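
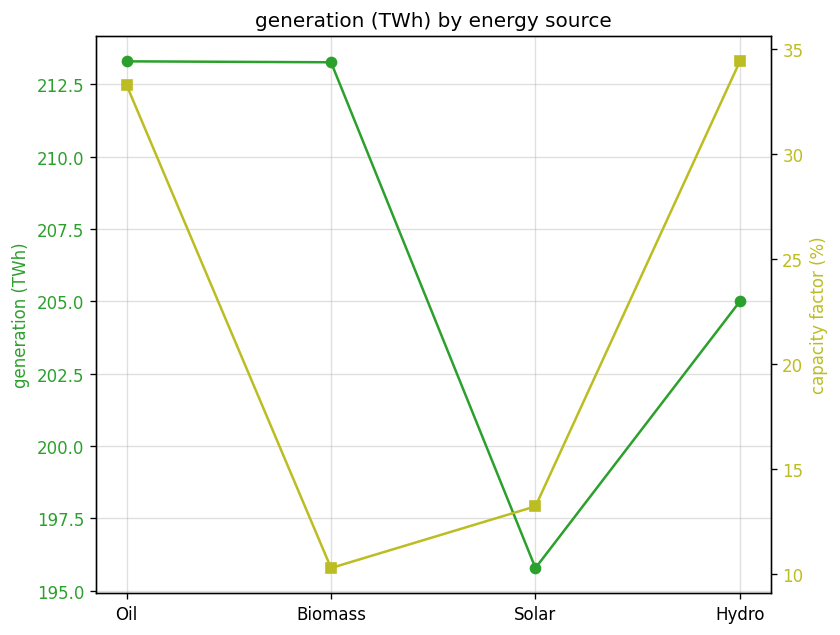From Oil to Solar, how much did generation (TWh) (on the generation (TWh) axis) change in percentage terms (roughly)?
Oil ≈ 214, Solar ≈ 196; (196 − 214) / 214 ≈ -8.4%.

≈ -8.4%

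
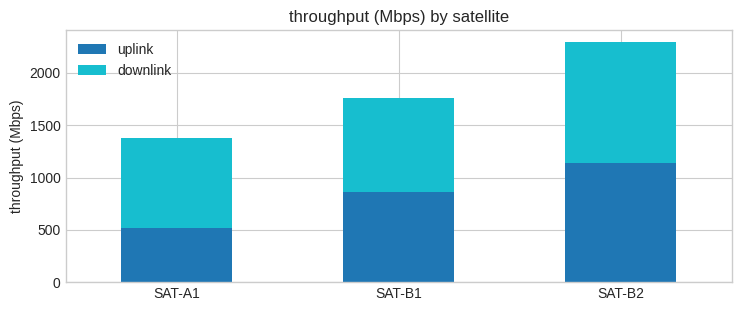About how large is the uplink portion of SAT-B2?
≈ 1200

uplink top ≈ 1200, bottom ≈ 0; segment ≈ 1200.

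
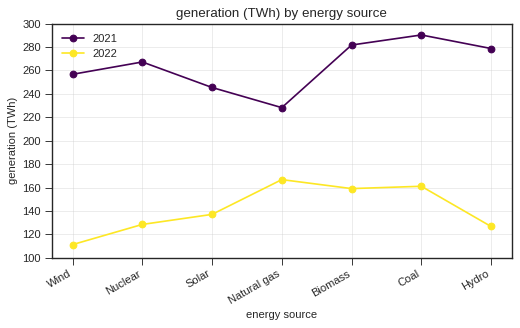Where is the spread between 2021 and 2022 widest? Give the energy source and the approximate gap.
Hydro: 2021 ≈ 280, 2022 ≈ 120 → gap ≈ 160. Next-largest (Wind) is only ≈ 140.

Hydro, ≈ 160 TWh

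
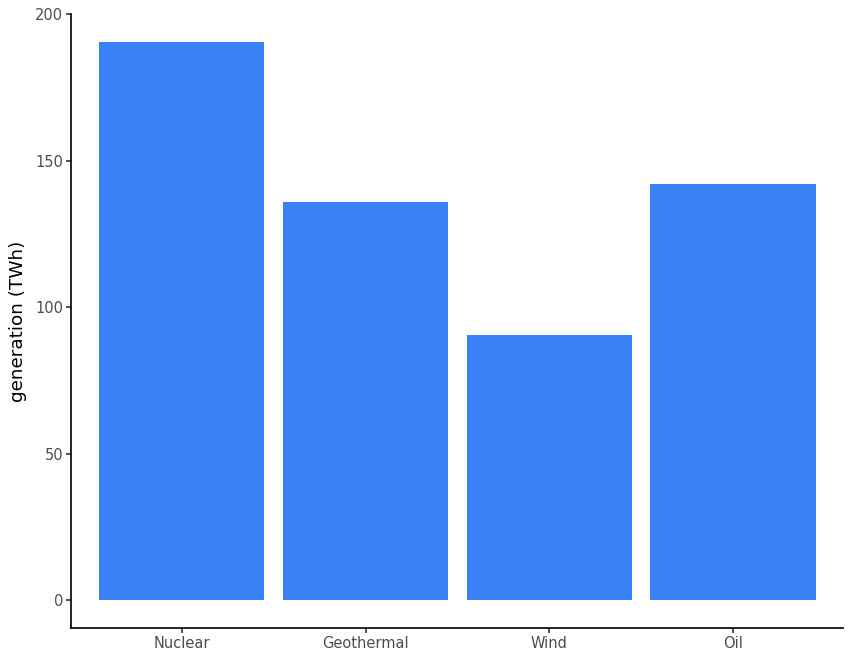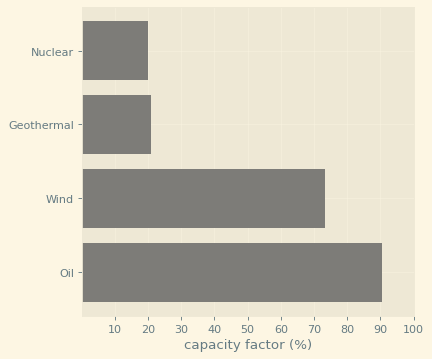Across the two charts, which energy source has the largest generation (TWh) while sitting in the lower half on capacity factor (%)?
Chart 2 median capacity factor (%) ≈ 50; below-median energy sources: Nuclear, Geothermal. Among those, Nuclear has the highest generation (TWh) (≈ 200).

Nuclear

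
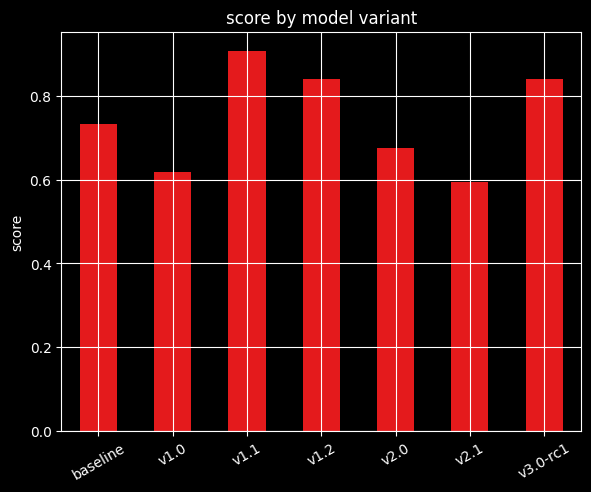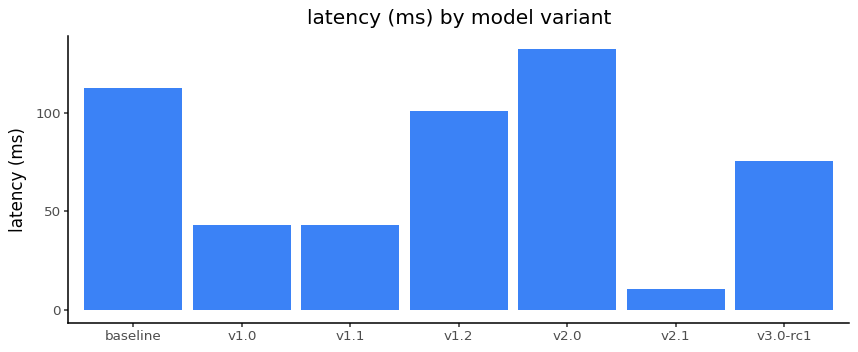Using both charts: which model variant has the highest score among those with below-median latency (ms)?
Chart 2 median latency (ms) ≈ 80; below-median model variants: v1.0, v1.1, v2.1. Among those, v1.1 has the highest score (≈ 0.9).

v1.1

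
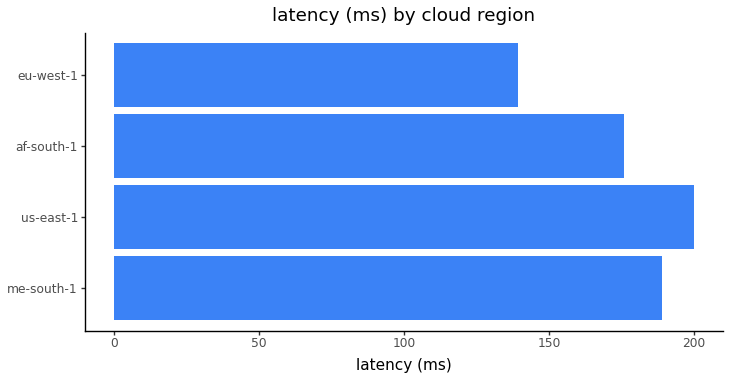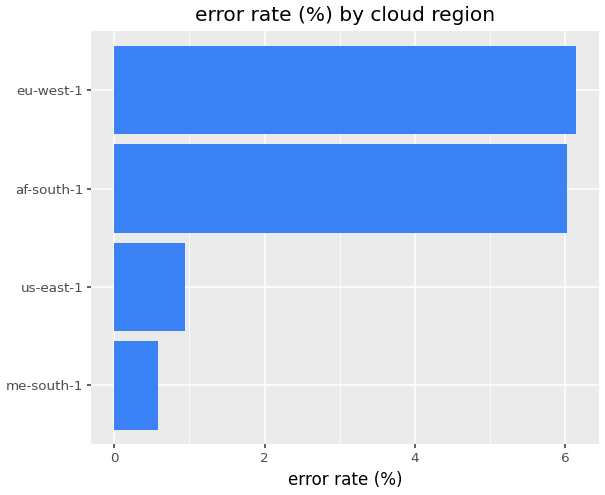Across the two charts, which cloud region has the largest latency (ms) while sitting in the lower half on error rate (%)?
Chart 2 median error rate (%) ≈ 3; below-median cloud regions: me-south-1, us-east-1. Among those, us-east-1 has the highest latency (ms) (≈ 200).

us-east-1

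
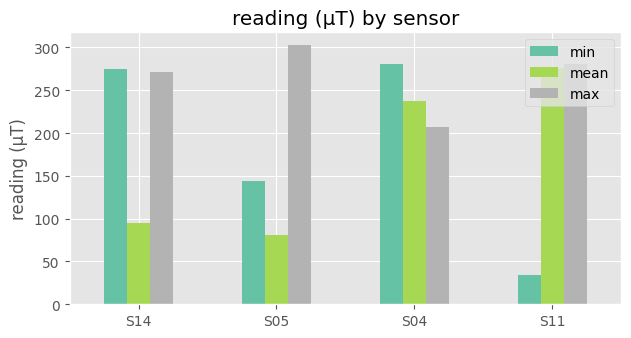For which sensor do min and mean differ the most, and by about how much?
S11: min ≈ 50, mean ≈ 300 → gap ≈ 250. Next-largest (S14) is only ≈ 150.

S11, ≈ 250 µT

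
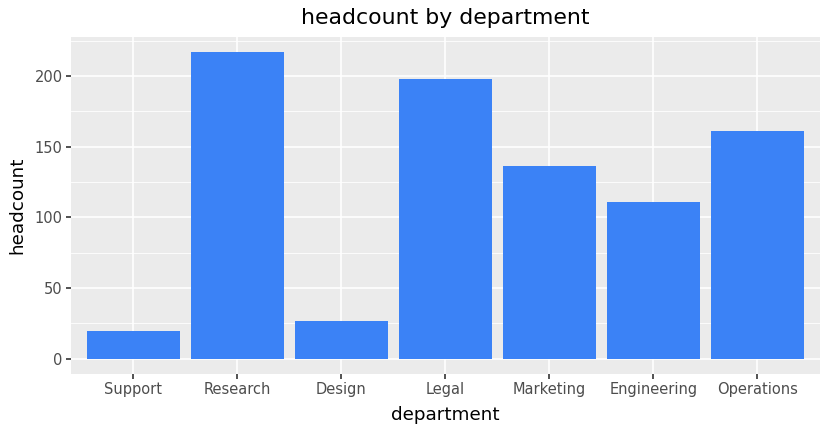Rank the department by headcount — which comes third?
Operations

Top 4: Research ≈ 220, Legal ≈ 200, Operations ≈ 160, Marketing ≈ 140.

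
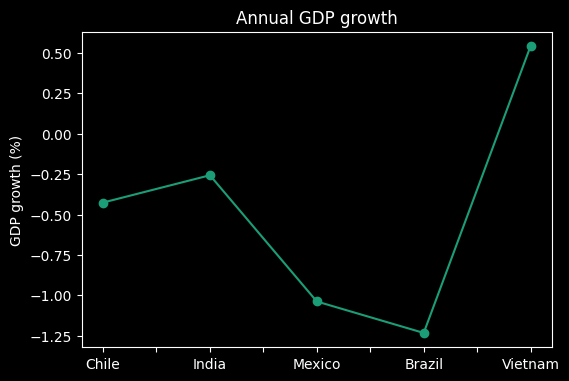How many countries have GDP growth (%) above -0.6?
3

Above -0.6: Chile, India, Vietnam.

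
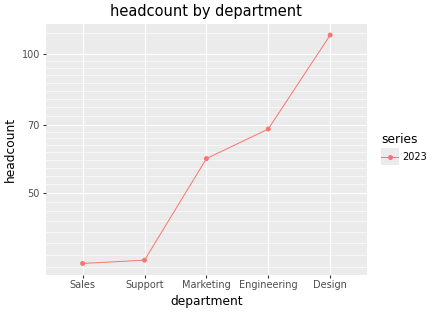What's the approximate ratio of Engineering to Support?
≈ 1.75×

Engineering ≈ 70, Support ≈ 40; 70/40 ≈ 1.75.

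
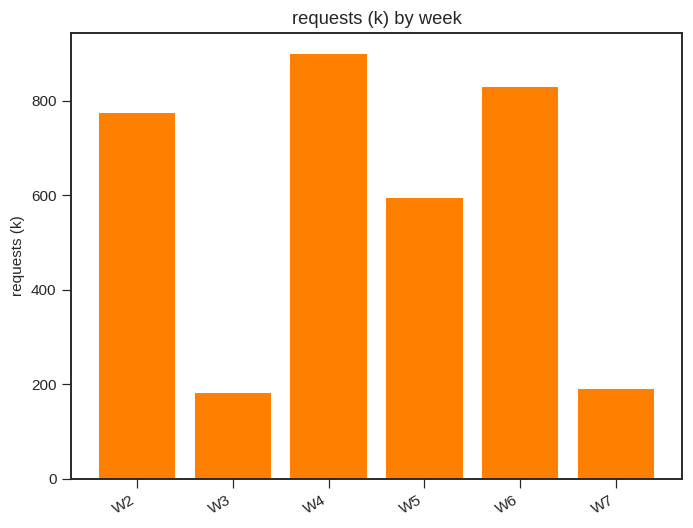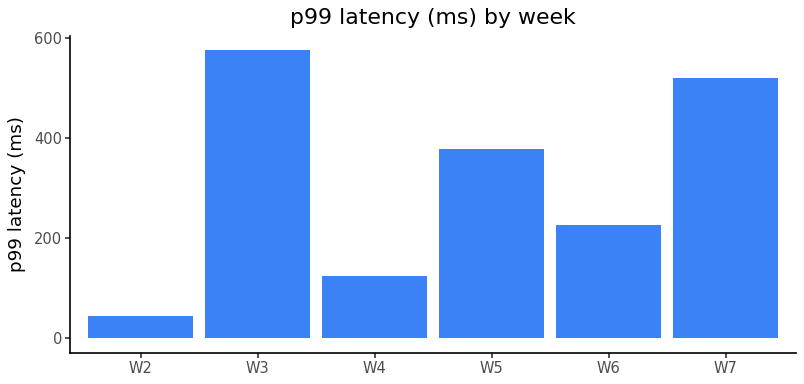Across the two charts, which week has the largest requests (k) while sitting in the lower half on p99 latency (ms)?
Chart 2 median p99 latency (ms) ≈ 300; below-median weeks: W2, W4, W6. Among those, W4 has the highest requests (k) (≈ 900).

W4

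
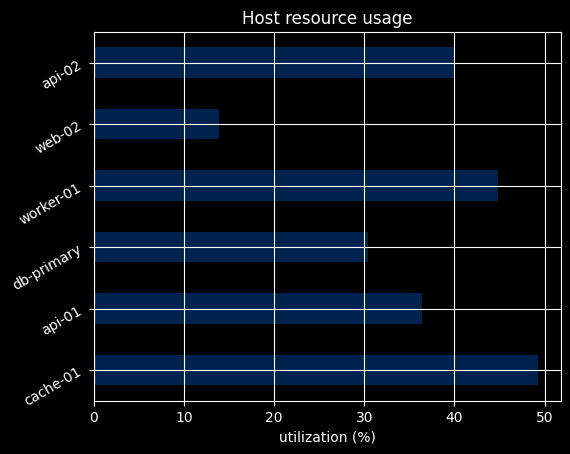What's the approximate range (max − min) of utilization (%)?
Max cache-01 ≈ 50, min web-02 ≈ 15; range ≈ 35.

≈ 35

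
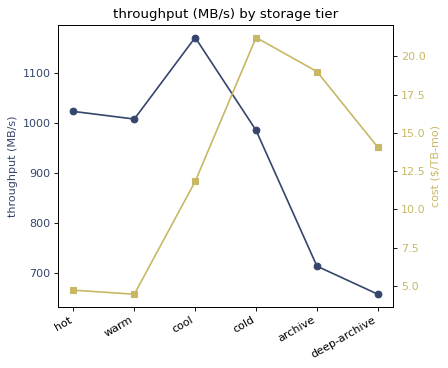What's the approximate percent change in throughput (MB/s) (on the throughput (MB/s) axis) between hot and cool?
hot ≈ 1000, cool ≈ 1150; (1150 − 1000) / 1000 ≈ +15%.

≈ +15%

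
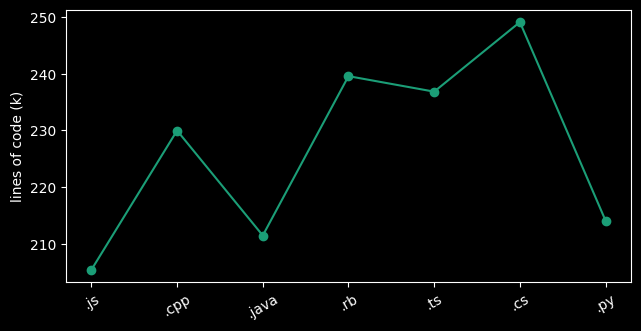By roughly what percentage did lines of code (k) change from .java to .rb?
.java ≈ 210, .rb ≈ 240; (240 − 210) / 210 ≈ +14.3%.

≈ +14.3%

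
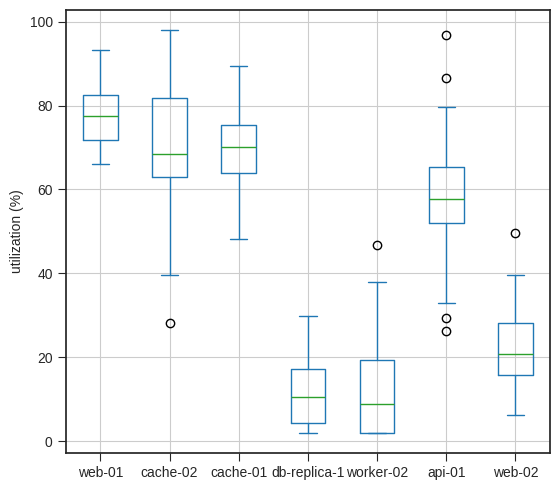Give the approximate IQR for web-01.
≈ 10

Q3 ≈ 80, Q1 ≈ 70; IQR ≈ 10.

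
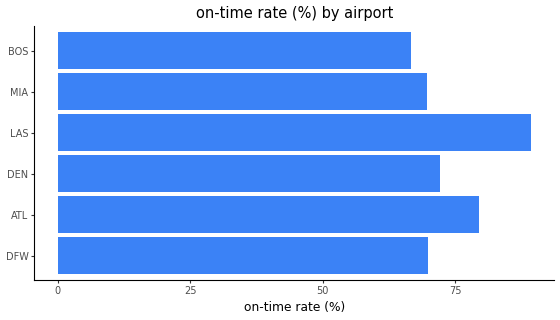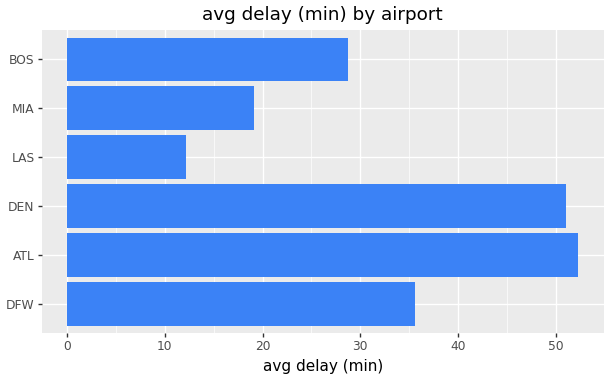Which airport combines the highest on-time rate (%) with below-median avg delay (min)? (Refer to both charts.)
Chart 2 median avg delay (min) ≈ 30; below-median airports: LAS, MIA, BOS. Among those, LAS has the highest on-time rate (%) (≈ 90).

LAS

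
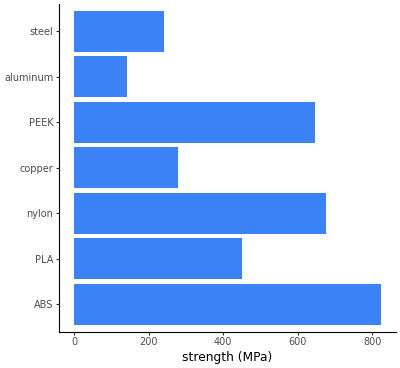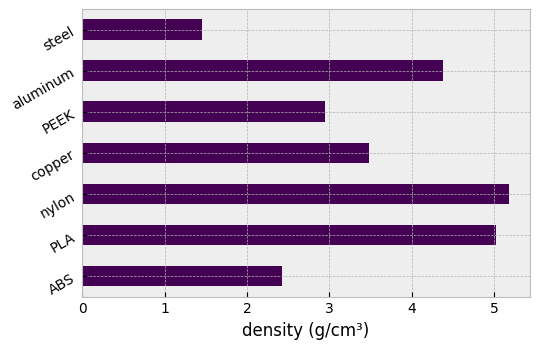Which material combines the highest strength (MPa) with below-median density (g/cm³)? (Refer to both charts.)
ABS

Chart 2 median density (g/cm³) ≈ 3.5; below-median materials: ABS, PEEK, steel. Among those, ABS has the highest strength (MPa) (≈ 800).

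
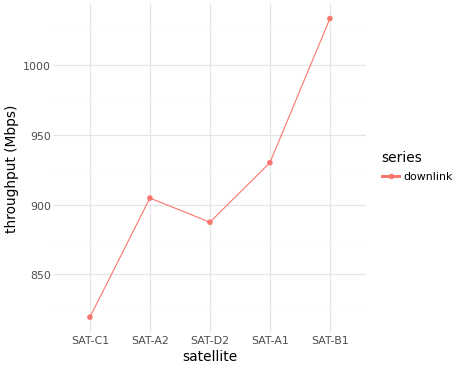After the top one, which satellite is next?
SAT-A1

Top 3: SAT-B1 ≈ 1040, SAT-A1 ≈ 940, SAT-A2 ≈ 900.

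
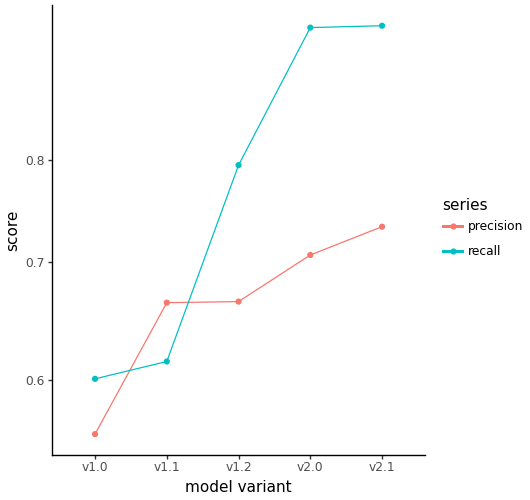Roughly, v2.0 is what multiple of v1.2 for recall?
v2.0 ≈ 0.95, v1.2 ≈ 0.80; 0.95/0.80 ≈ 1.19.

≈ 1.19×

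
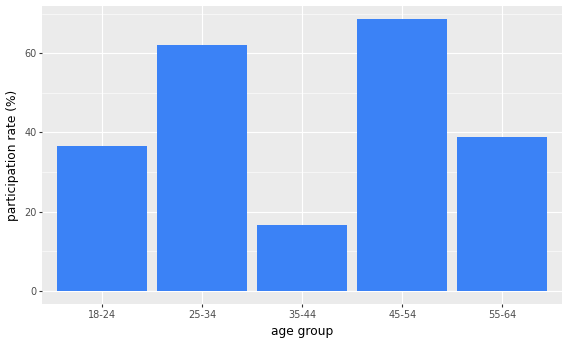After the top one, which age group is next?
Top 3: 45-54 ≈ 70, 25-34 ≈ 60, 55-64 ≈ 40.

25-34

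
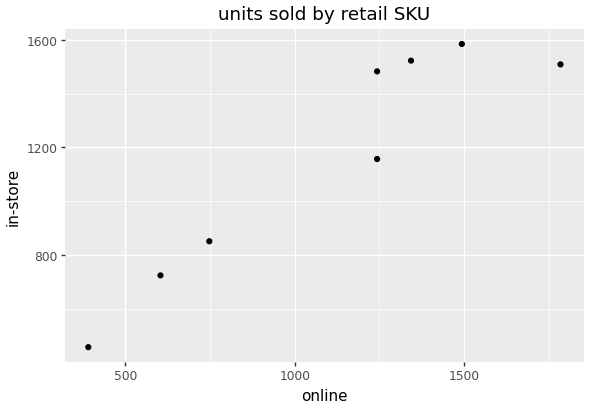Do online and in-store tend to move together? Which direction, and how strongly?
Points are positively correlated; strong (|r| ≈ 0.9).

positive, strong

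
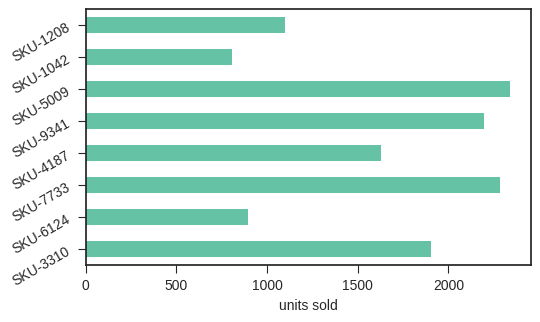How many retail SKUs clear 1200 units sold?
5

Above 1200: SKU-3310, SKU-7733, SKU-4187, SKU-9341, SKU-5009.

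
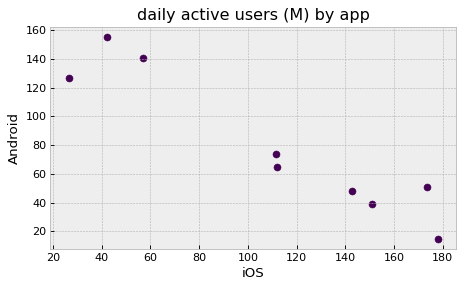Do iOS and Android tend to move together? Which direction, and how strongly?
Points are negatively correlated; strong (|r| ≈ 0.9).

negative, strong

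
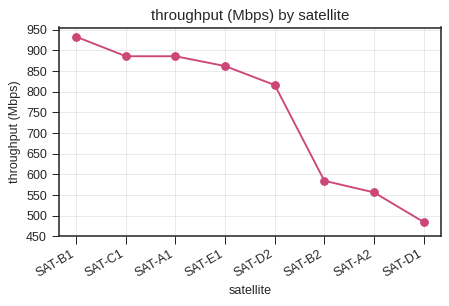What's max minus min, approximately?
≈ 450

Max SAT-B1 ≈ 950, min SAT-D1 ≈ 500; range ≈ 450.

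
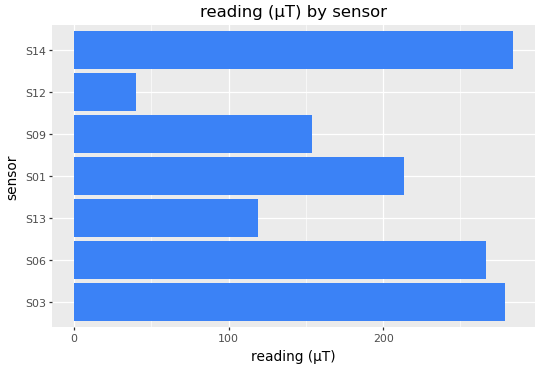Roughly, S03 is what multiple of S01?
≈ 1.22×

S03 ≈ 275, S01 ≈ 225; 275/225 ≈ 1.22.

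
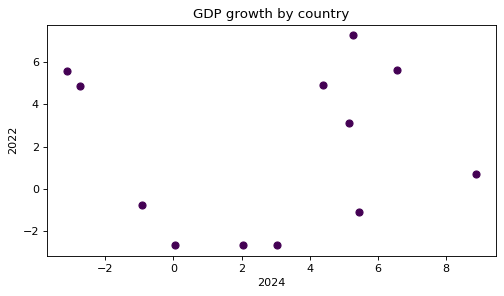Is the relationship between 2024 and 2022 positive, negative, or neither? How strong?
Points are roughly uncorrelated; weak (|r| ≈ 0.0).

no clear correlation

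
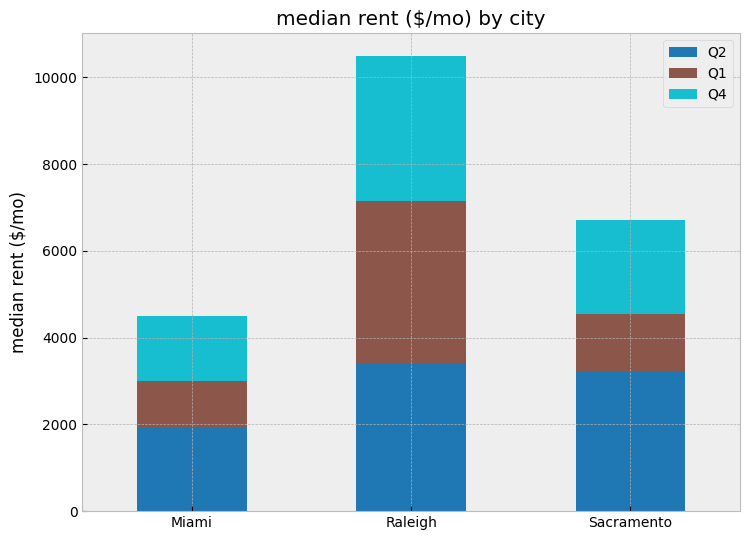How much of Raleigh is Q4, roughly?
≈ 3000

Q4 top ≈ 10000, bottom ≈ 7000; segment ≈ 3000.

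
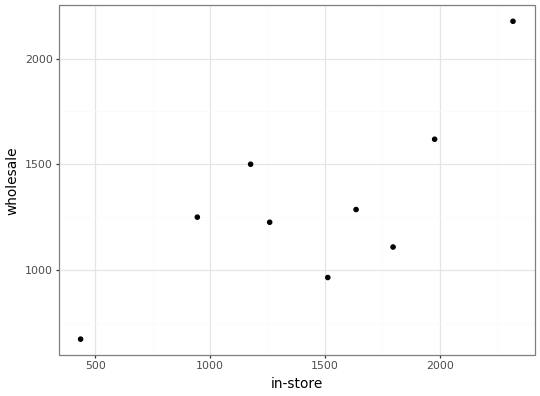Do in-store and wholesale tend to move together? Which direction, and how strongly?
Points are positively correlated; strong (|r| ≈ 0.8).

positive, strong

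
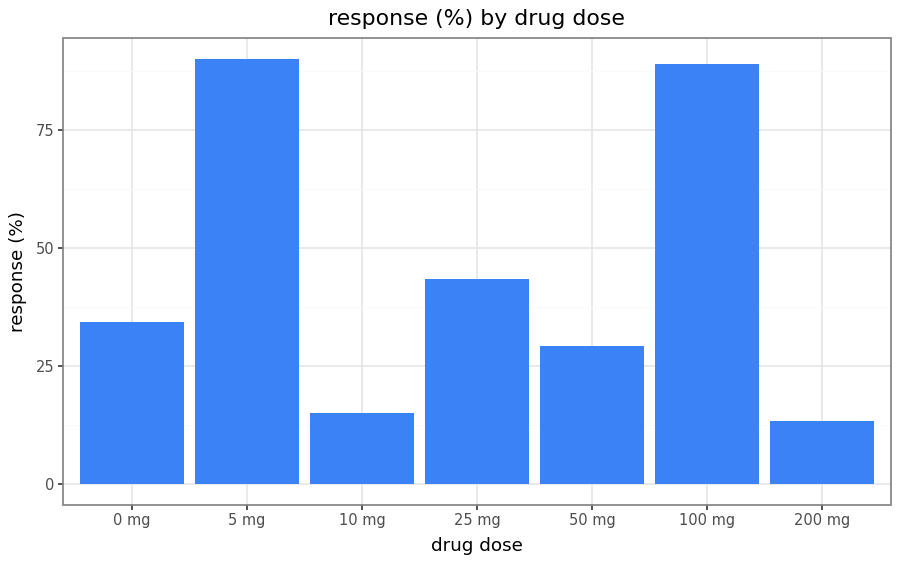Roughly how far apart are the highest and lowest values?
≈ 80

Max 5 mg ≈ 90, min 200 mg ≈ 10; range ≈ 80.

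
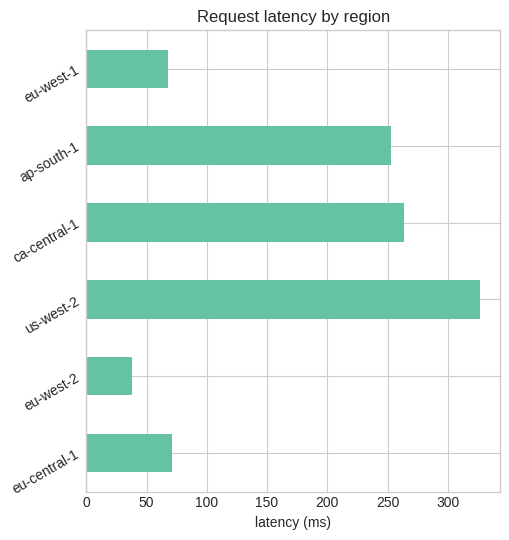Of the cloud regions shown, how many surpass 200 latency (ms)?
Above 200: us-west-2, ca-central-1, ap-south-1.

3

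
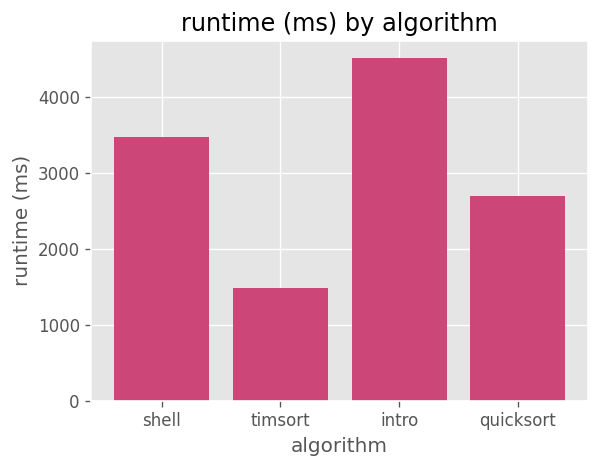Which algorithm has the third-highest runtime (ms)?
Top 4: intro ≈ 4500, shell ≈ 3500, quicksort ≈ 2500, timsort ≈ 1500.

quicksort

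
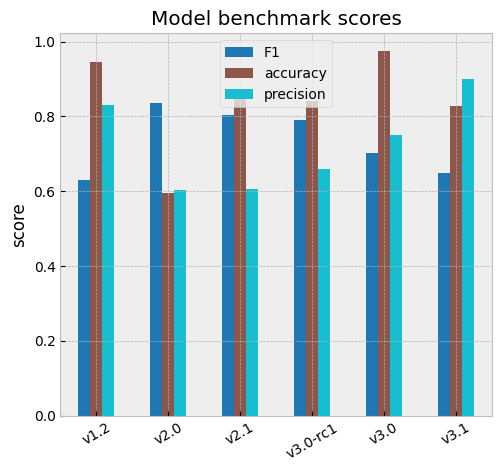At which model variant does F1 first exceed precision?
v2.0

v1.2: F1 ≈ 0.6 vs precision ≈ 0.8 (not yet); v2.0: F1 ≈ 0.8 vs precision ≈ 0.6 (first crossover).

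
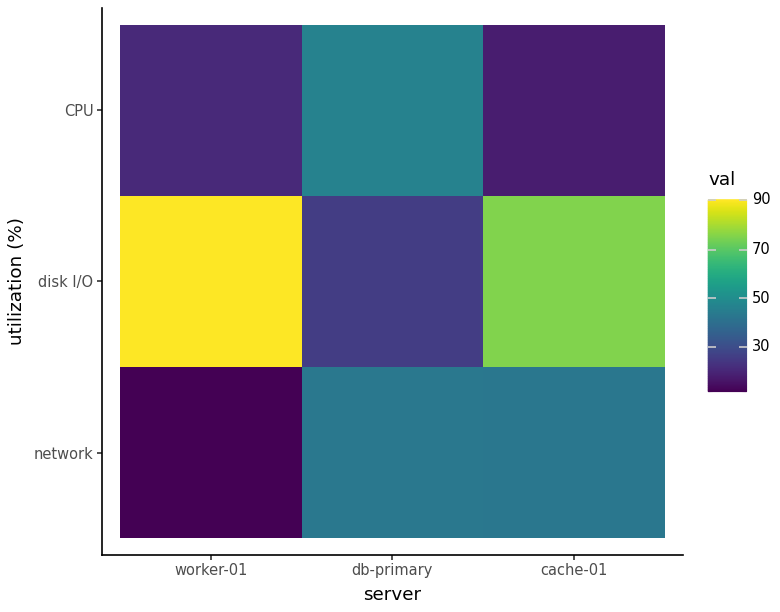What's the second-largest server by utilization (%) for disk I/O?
cache-01

Top 3 for disk I/O: worker-01 ≈ 90, cache-01 ≈ 80, db-primary ≈ 30.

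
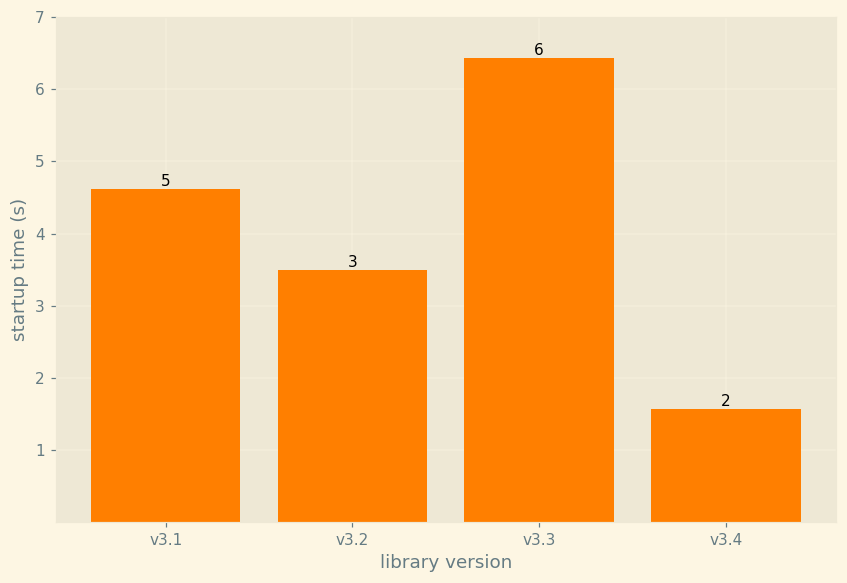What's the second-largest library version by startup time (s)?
Top 3: v3.3 ≈ 6, v3.1 ≈ 5, v3.2 ≈ 3.

v3.1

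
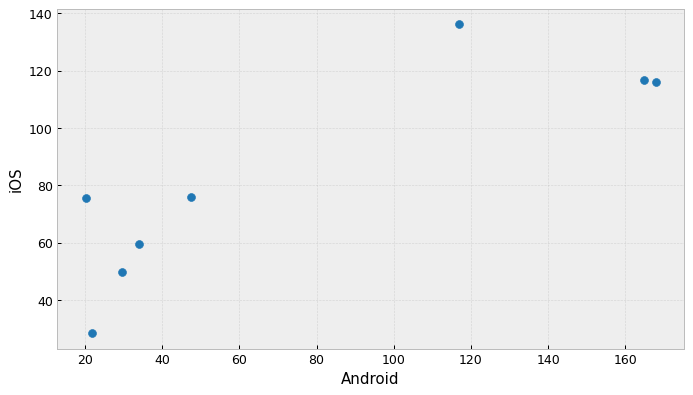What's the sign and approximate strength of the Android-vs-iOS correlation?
positive, strong

Points are positively correlated; strong (|r| ≈ 0.9).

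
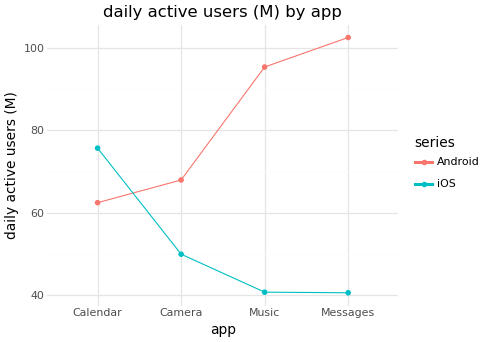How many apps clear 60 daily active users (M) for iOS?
1

Above 60: Calendar.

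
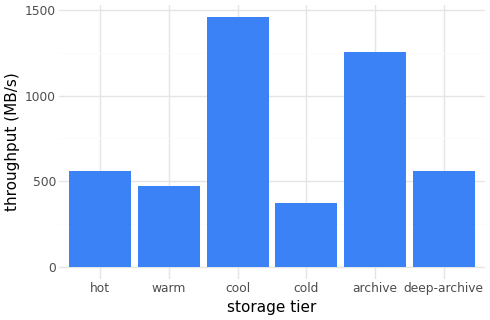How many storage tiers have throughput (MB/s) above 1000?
Above 1000: cool, archive.

2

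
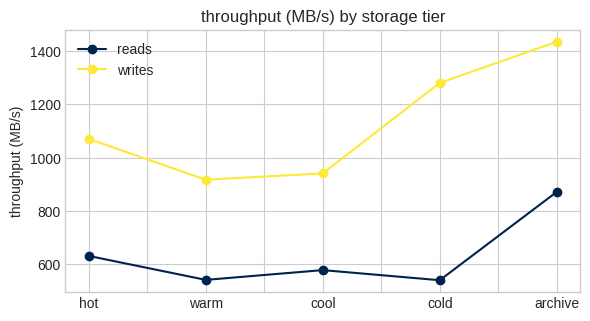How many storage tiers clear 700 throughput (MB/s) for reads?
Above 700: archive.

1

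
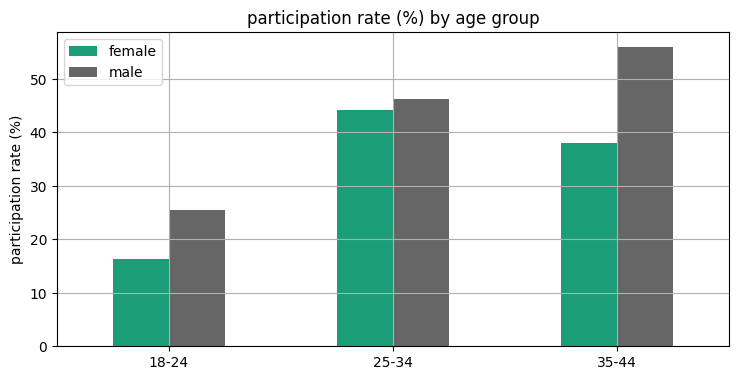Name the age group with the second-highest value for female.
Top 3 for female: 25-34 ≈ 45, 35-44 ≈ 40, 18-24 ≈ 15.

35-44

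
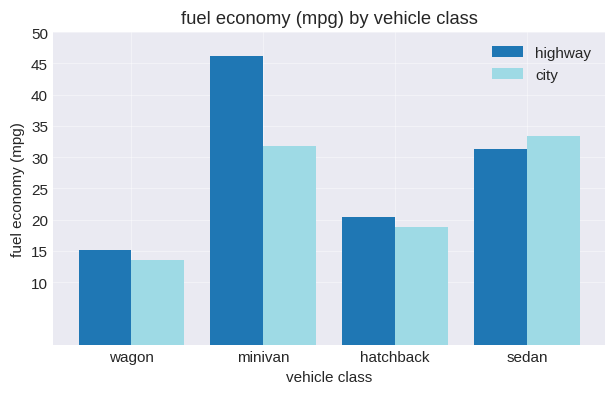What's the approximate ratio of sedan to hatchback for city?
sedan ≈ 35, hatchback ≈ 20; 35/20 ≈ 1.75.

≈ 1.75×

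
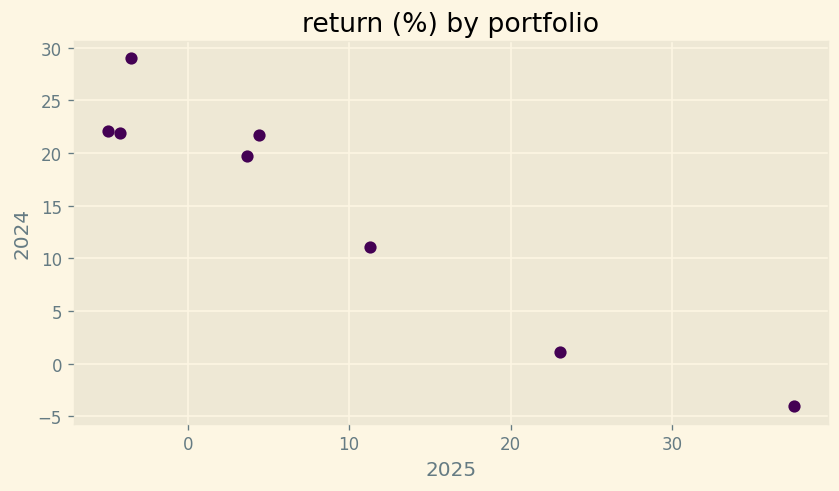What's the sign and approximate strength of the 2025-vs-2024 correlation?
Points are negatively correlated; strong (|r| ≈ 1.0).

negative, strong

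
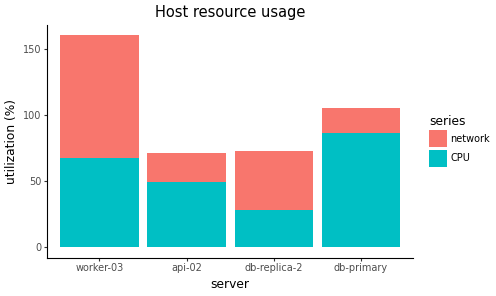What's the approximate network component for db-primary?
≈ 20

network top ≈ 100, bottom ≈ 80; segment ≈ 20.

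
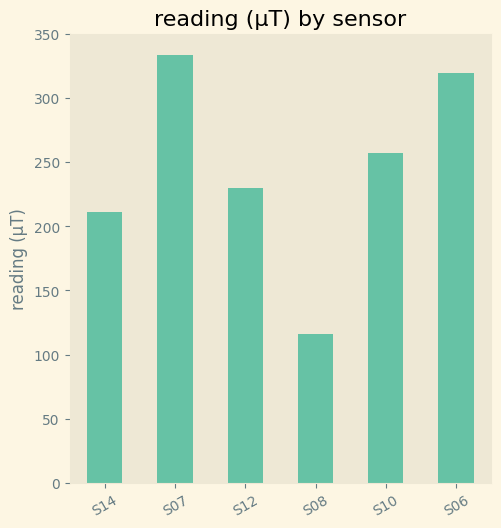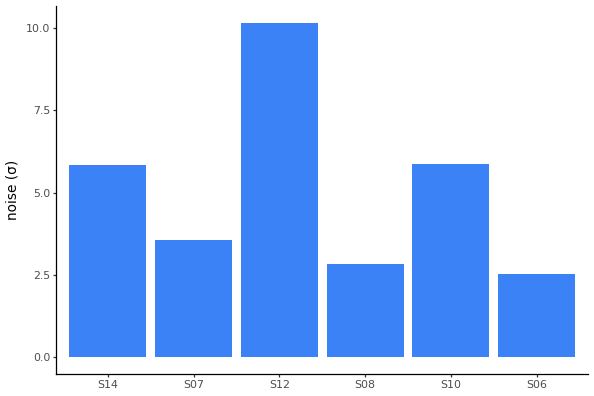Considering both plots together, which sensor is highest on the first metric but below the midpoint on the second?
Chart 2 median noise (σ) ≈ 5; below-median sensors: S07, S08, S06. Among those, S07 has the highest reading (µT) (≈ 350).

S07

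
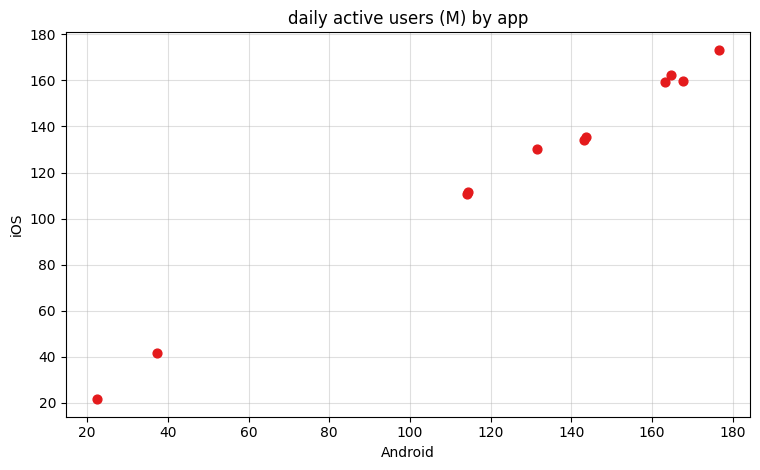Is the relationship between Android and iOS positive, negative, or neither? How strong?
Points are positively correlated; strong (|r| ≈ 1.0).

positive, strong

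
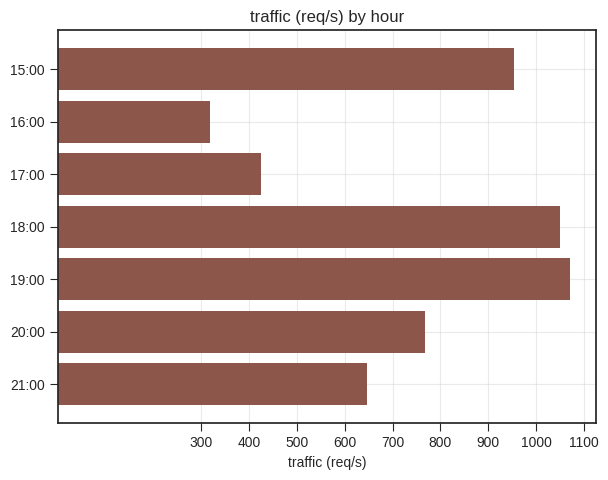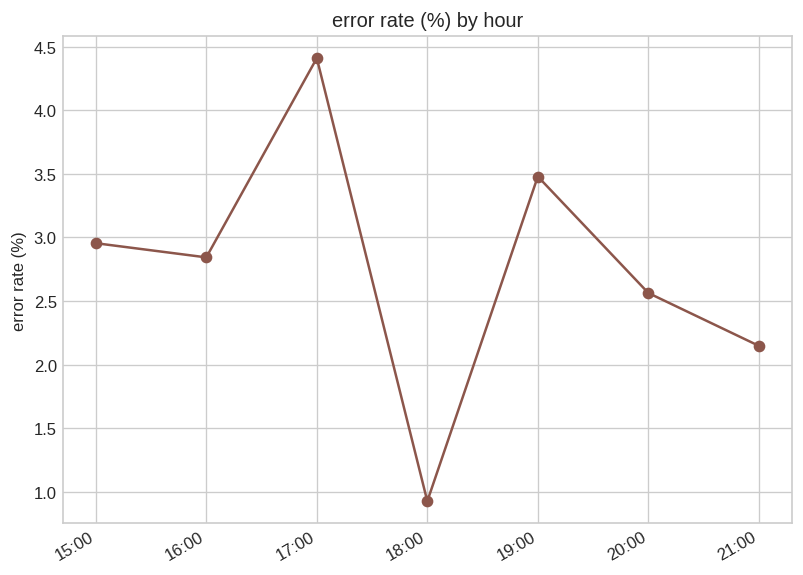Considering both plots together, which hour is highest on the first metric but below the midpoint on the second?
18:00

Chart 2 median error rate (%) ≈ 3; below-median hours: 18:00, 20:00, 21:00. Among those, 18:00 has the highest traffic (req/s) (≈ 1000).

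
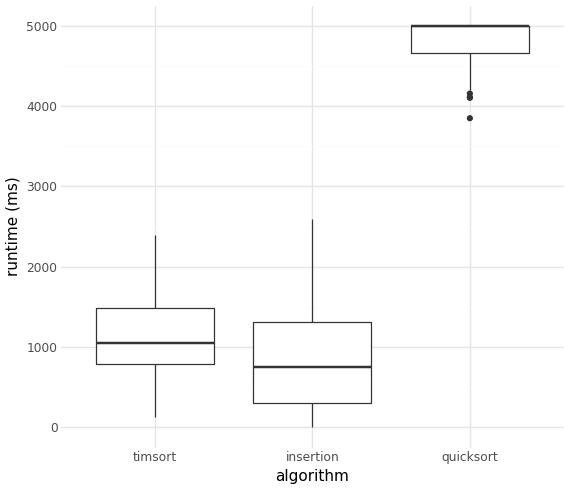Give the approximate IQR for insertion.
Q3 ≈ 1500, Q1 ≈ 500; IQR ≈ 1000.

≈ 1000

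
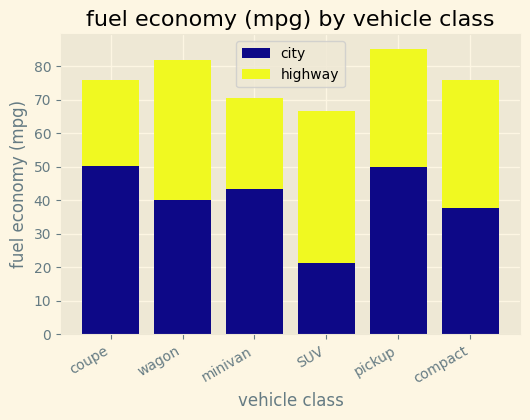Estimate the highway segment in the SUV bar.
highway top ≈ 70, bottom ≈ 20; segment ≈ 50.

≈ 50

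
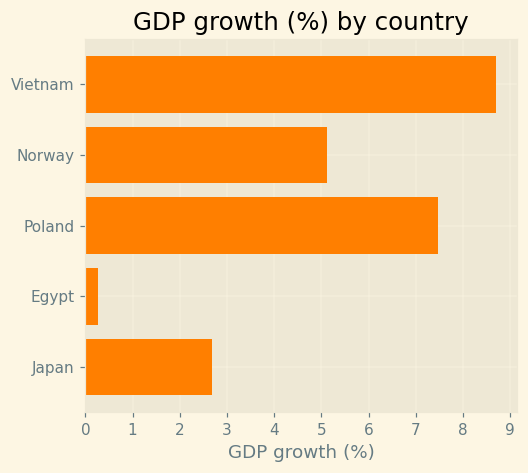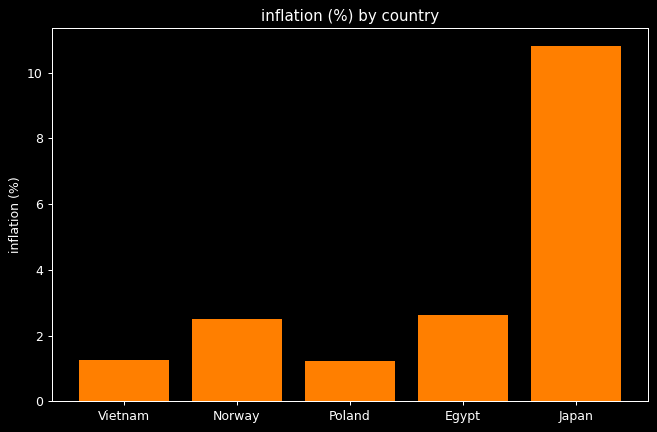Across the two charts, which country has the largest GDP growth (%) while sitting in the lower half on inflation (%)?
Vietnam

Chart 2 median inflation (%) ≈ 3; below-median countries: Vietnam, Poland. Among those, Vietnam has the highest GDP growth (%) (≈ 9).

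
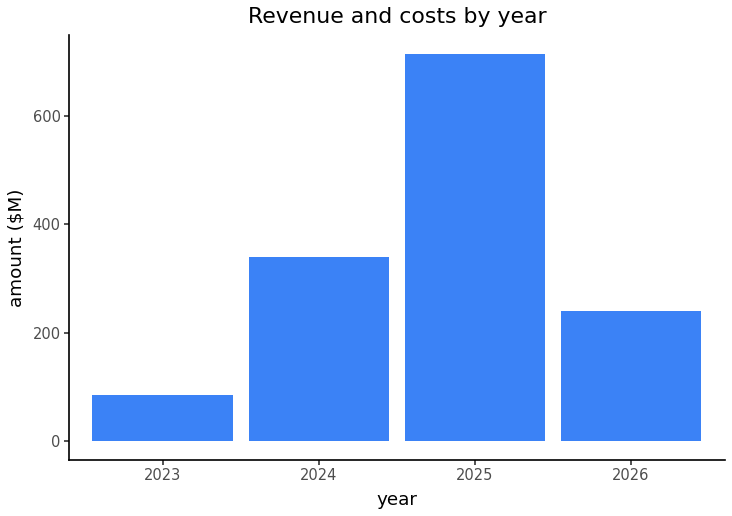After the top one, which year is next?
Top 3: 2025 ≈ 700, 2024 ≈ 300, 2026 ≈ 200.

2024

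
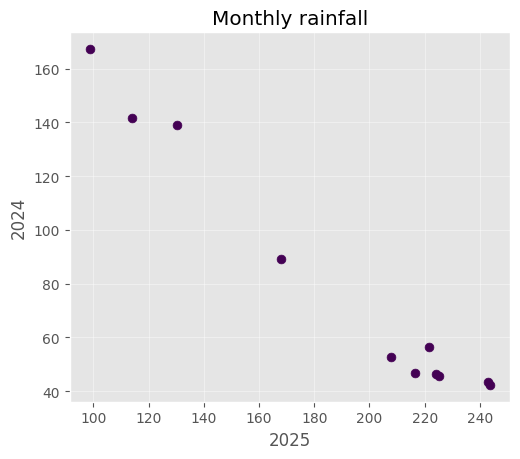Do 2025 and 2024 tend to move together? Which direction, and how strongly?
Points are negatively correlated; strong (|r| ≈ 1.0).

negative, strong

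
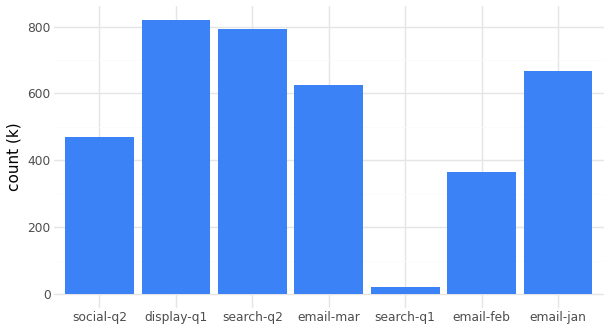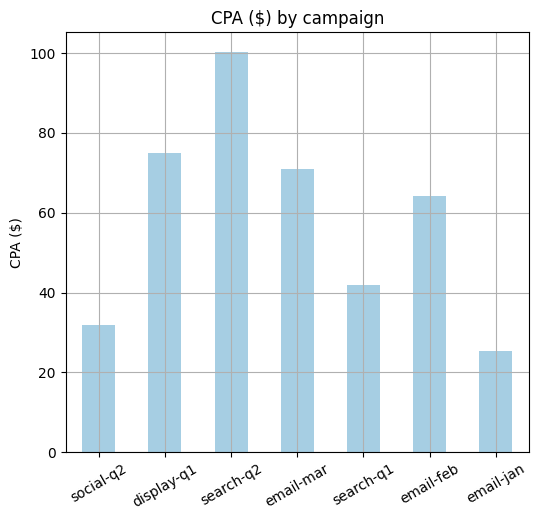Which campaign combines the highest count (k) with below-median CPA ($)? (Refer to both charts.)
Chart 2 median CPA ($) ≈ 60; below-median campaigns: social-q2, search-q1, email-jan. Among those, email-jan has the highest count (k) (≈ 700).

email-jan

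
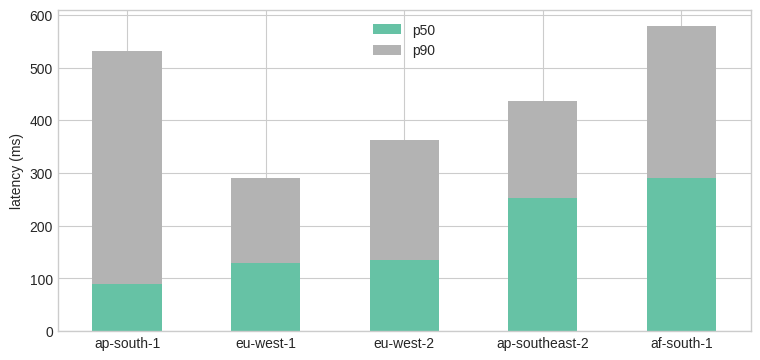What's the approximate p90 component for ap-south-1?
≈ 450

p90 top ≈ 550, bottom ≈ 100; segment ≈ 450.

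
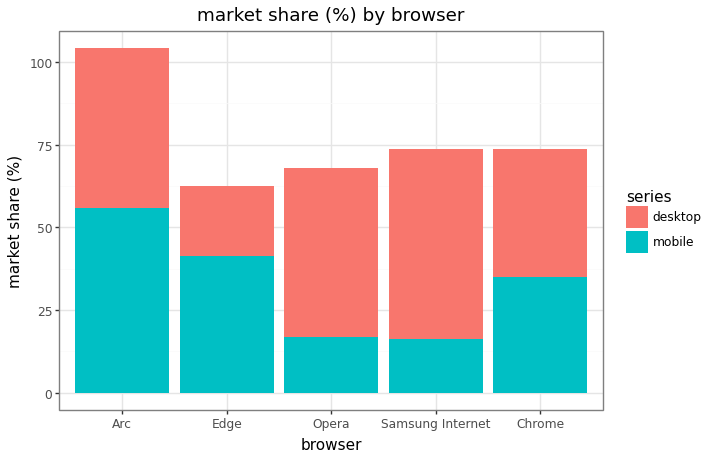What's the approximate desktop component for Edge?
≈ 20

desktop top ≈ 60, bottom ≈ 40; segment ≈ 20.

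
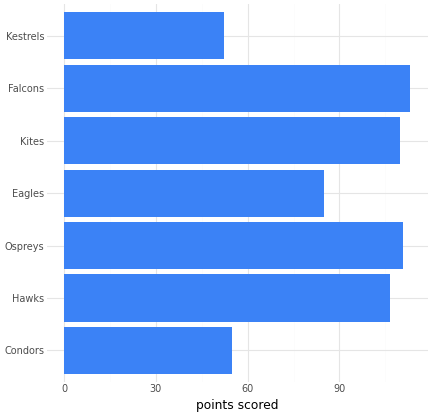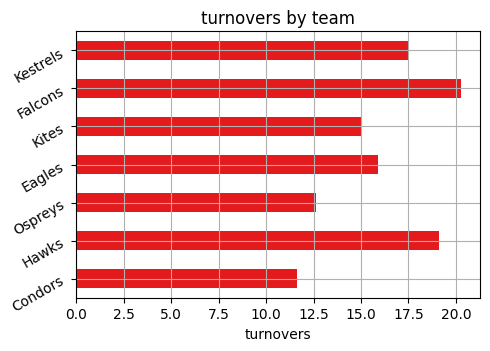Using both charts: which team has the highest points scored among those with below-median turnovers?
Ospreys

Chart 2 median turnovers ≈ 16; below-median teams: Condors, Ospreys, Kites. Among those, Ospreys has the highest points scored (≈ 120).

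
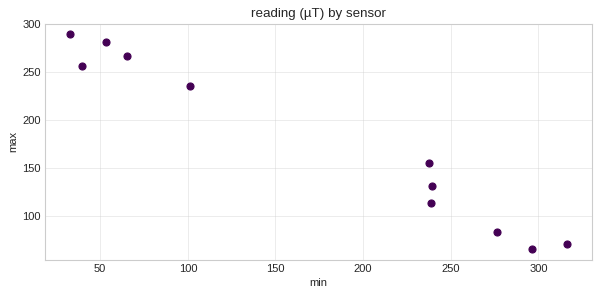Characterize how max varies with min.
Points are negatively correlated; strong (|r| ≈ 1.0).

negative, strong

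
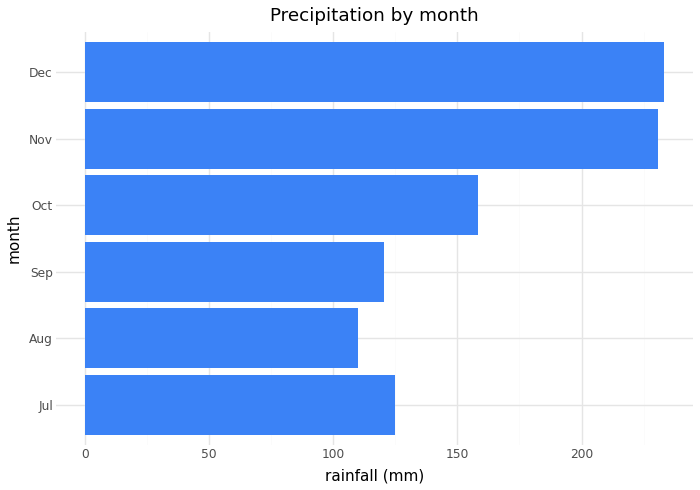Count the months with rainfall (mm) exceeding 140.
Above 140: Oct, Nov, Dec.

3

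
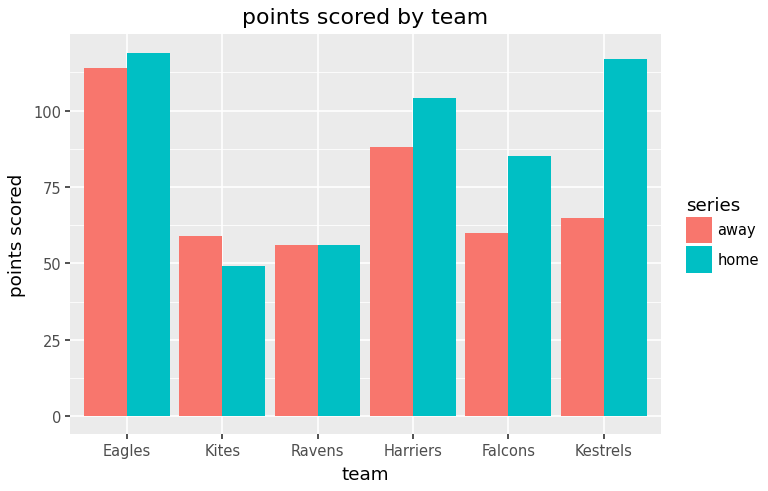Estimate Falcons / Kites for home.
Falcons ≈ 80, Kites ≈ 50; 80/50 ≈ 1.6.

≈ 1.6×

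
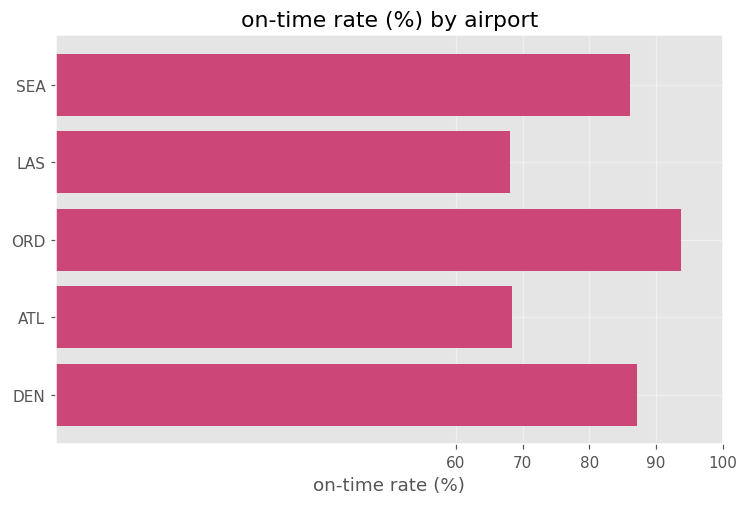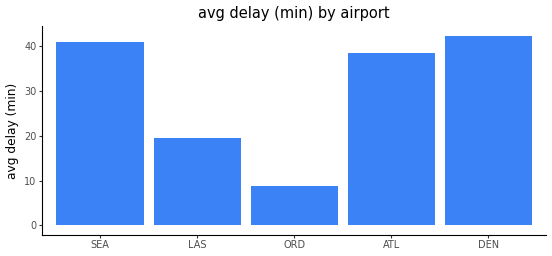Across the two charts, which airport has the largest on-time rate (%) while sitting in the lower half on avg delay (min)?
ORD

Chart 2 median avg delay (min) ≈ 40; below-median airports: LAS, ORD. Among those, ORD has the highest on-time rate (%) (≈ 90).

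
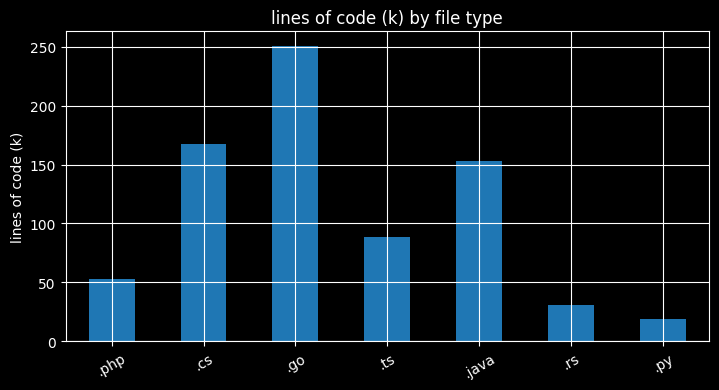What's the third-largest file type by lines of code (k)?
.java

Top 4: .go ≈ 250, .cs ≈ 175, .java ≈ 150, .ts ≈ 100.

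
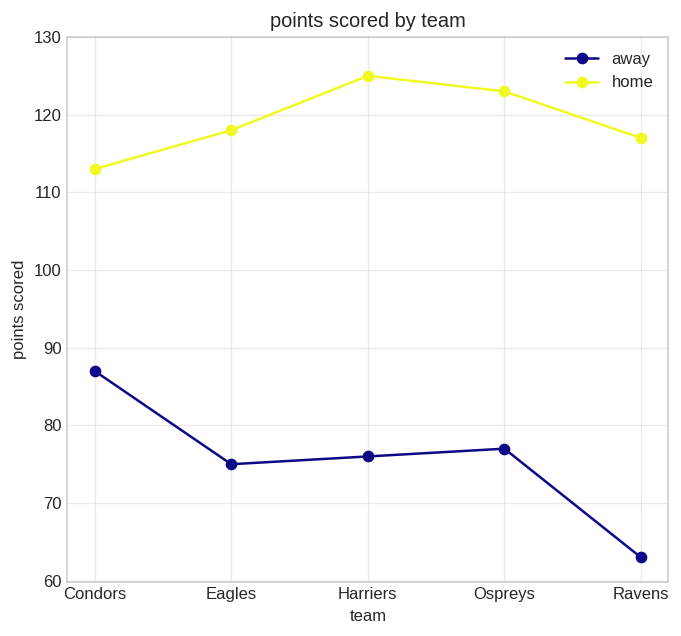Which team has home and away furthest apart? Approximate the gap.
Ravens, ≈ 60

Ravens: home ≈ 120, away ≈ 60 → gap ≈ 60. Next-largest (Harriers) is only ≈ 40.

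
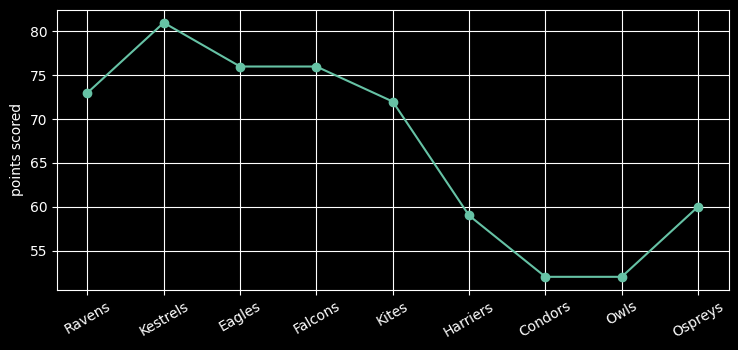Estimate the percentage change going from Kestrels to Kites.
Kestrels ≈ 80, Kites ≈ 70; (70 − 80) / 80 ≈ -12.5%.

≈ -12.5%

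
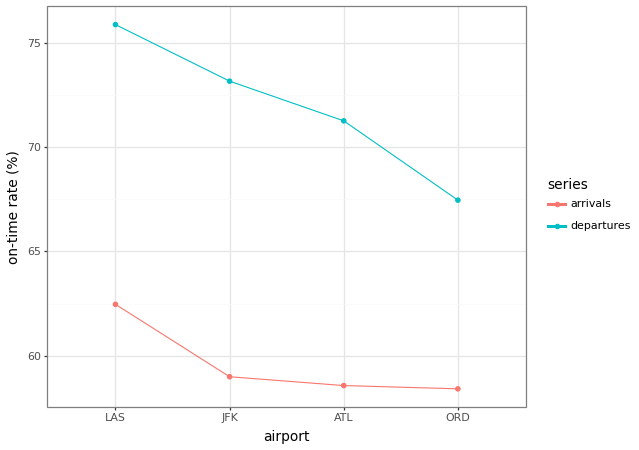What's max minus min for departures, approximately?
≈ 8

Max LAS ≈ 76, min ORD ≈ 68; range ≈ 8.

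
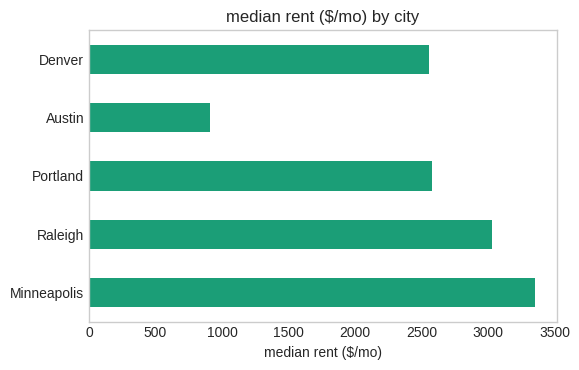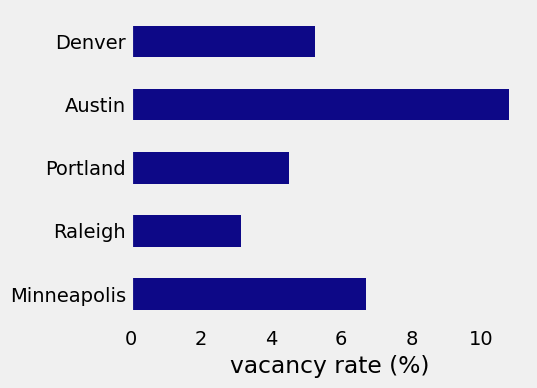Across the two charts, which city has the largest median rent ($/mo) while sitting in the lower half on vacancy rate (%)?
Raleigh

Chart 2 median vacancy rate (%) ≈ 5; below-median cities: Raleigh, Portland. Among those, Raleigh has the highest median rent ($/mo) (≈ 3000).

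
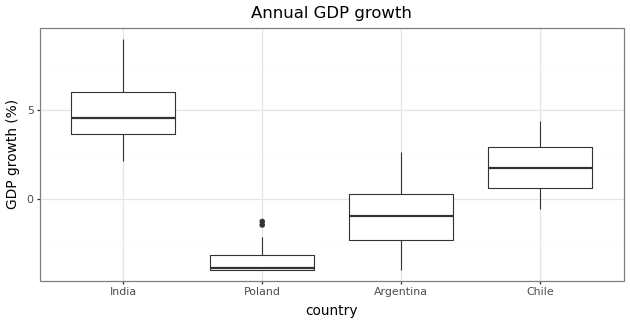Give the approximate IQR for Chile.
≈ 2

Q3 ≈ 3, Q1 ≈ 1; IQR ≈ 2.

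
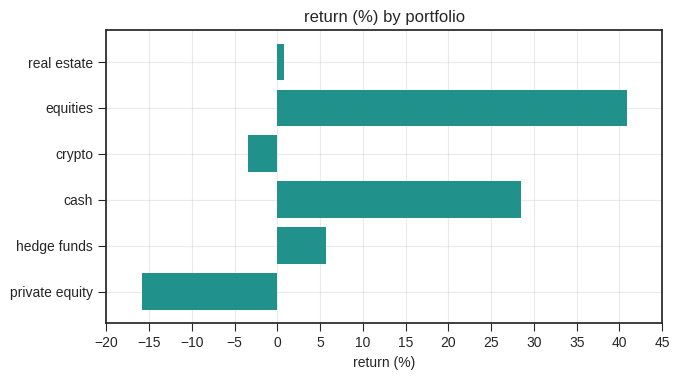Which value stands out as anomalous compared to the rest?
equities ≈ 40; the rest sit between ≈ -15 and ≈ 30.

equities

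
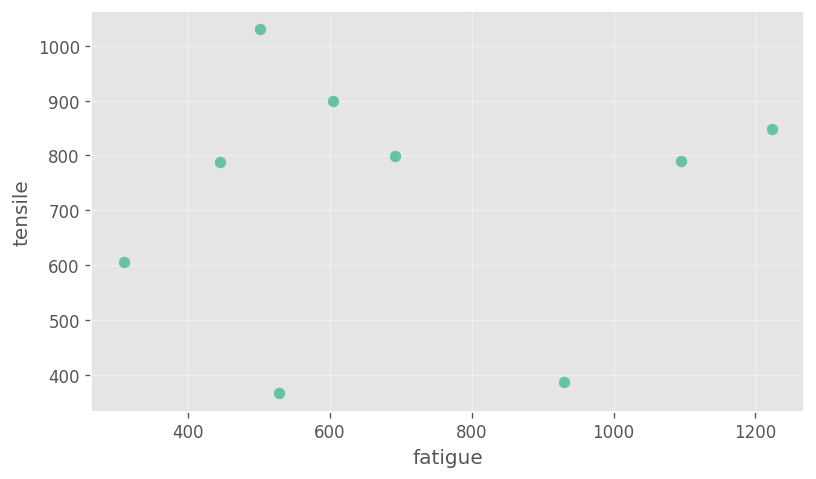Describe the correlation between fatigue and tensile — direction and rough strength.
Points are roughly uncorrelated; weak (|r| ≈ 0.0).

no clear correlation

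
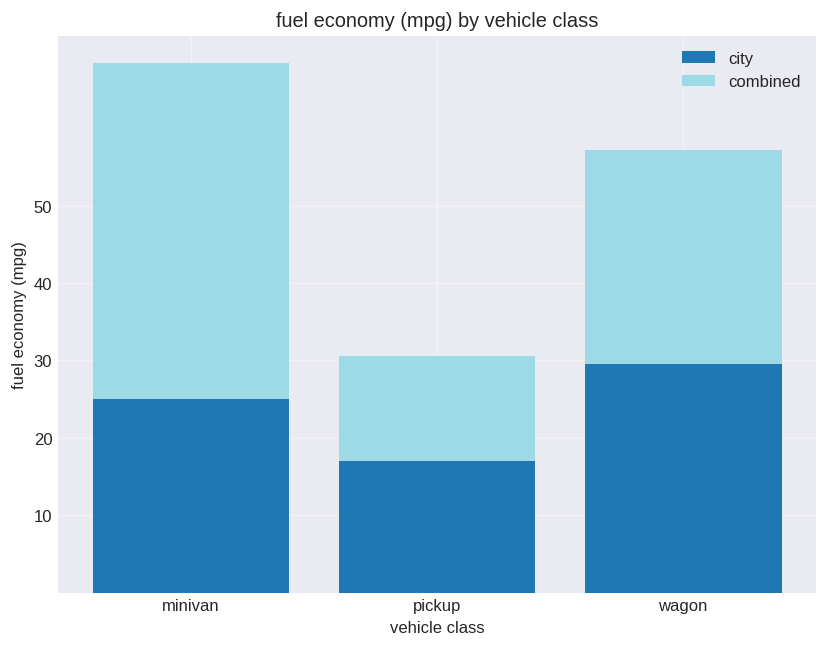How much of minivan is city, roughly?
city top ≈ 20, bottom ≈ 0; segment ≈ 20.

≈ 20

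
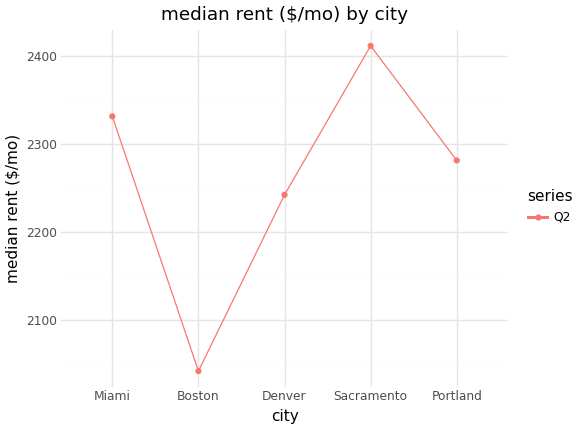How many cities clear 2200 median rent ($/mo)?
Above 2200: Miami, Denver, Sacramento, Portland.

4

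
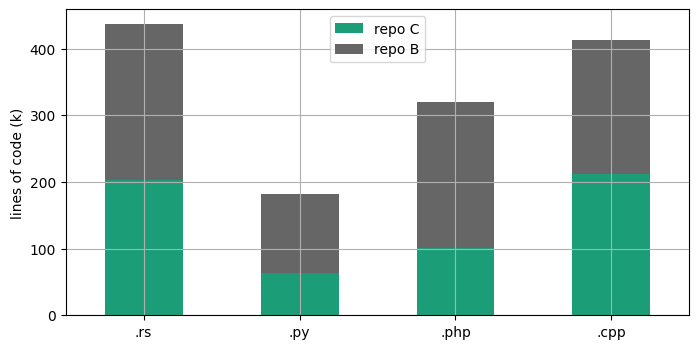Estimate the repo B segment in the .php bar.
repo B top ≈ 300, bottom ≈ 100; segment ≈ 200.

≈ 200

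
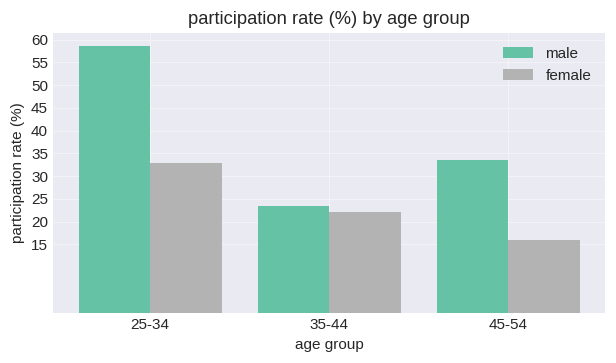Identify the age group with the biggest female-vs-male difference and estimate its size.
25-34: female ≈ 35, male ≈ 60 → gap ≈ 25. Next-largest (45-54) is only ≈ 20.

25-34, ≈ 25 %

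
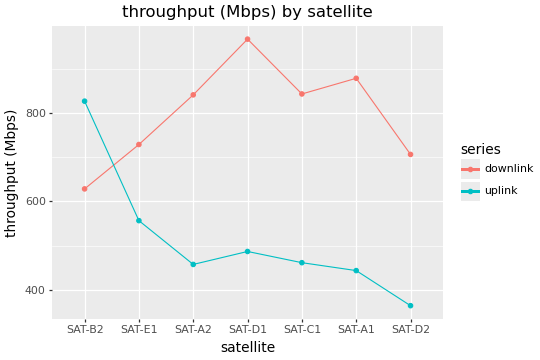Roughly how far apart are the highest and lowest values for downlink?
Max SAT-D1 ≈ 1000, min SAT-B2 ≈ 600; range ≈ 400.

≈ 400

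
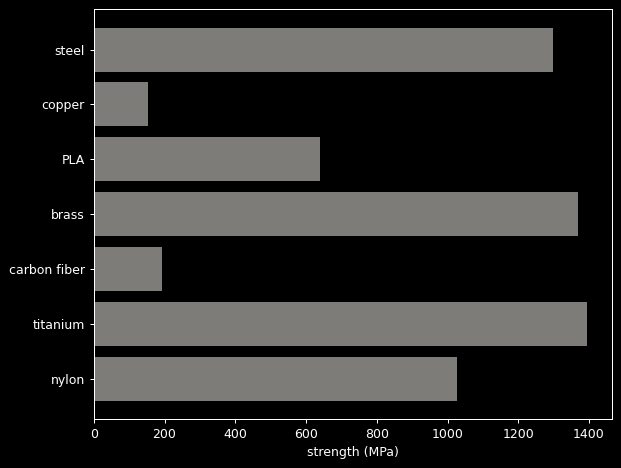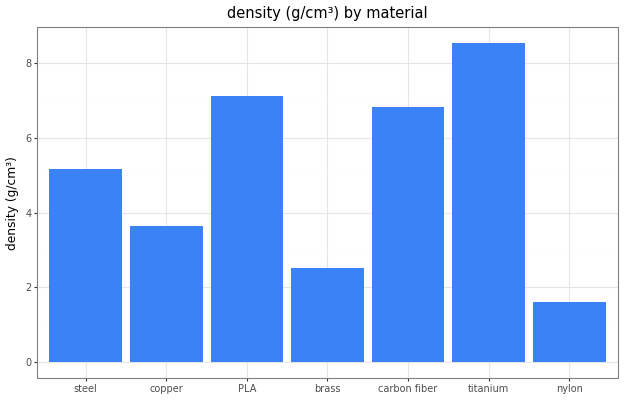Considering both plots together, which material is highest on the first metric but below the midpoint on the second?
brass

Chart 2 median density (g/cm³) ≈ 5; below-median materials: copper, brass, nylon. Among those, brass has the highest strength (MPa) (≈ 1400).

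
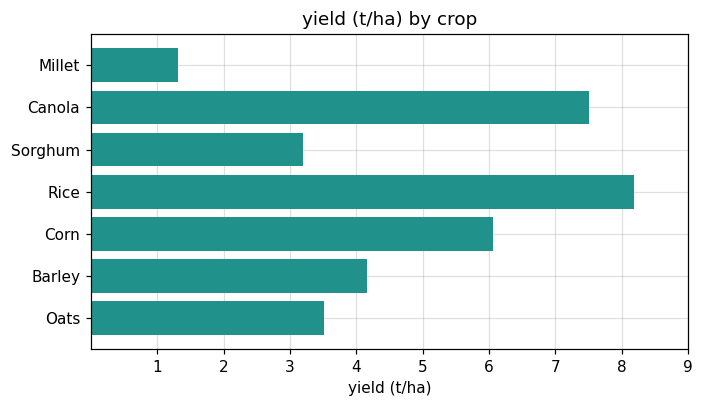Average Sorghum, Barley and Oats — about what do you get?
(3 + 4 + 4) / 3 ≈ 4.

≈ 4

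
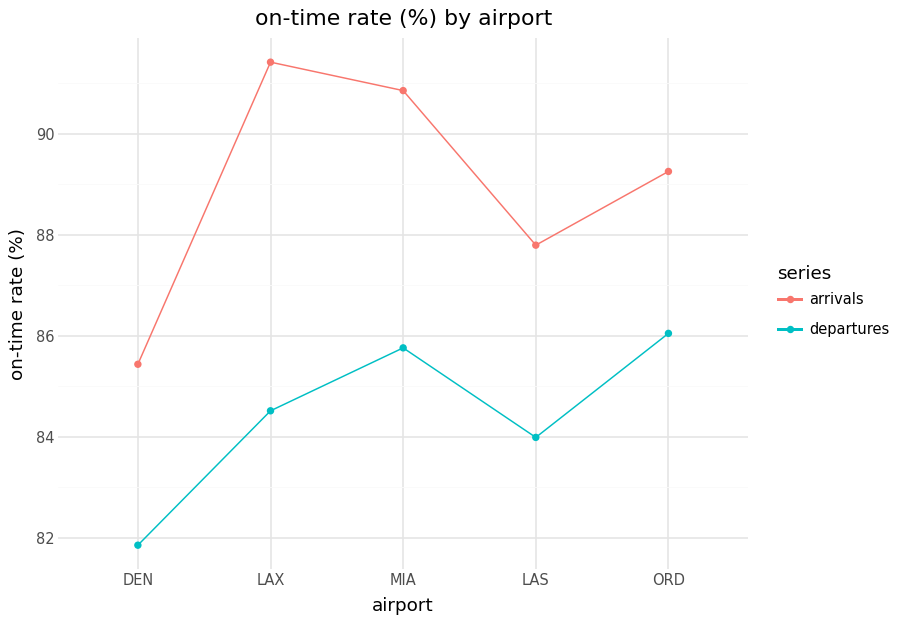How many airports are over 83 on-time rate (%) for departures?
Above 83: LAX, MIA, LAS, ORD.

4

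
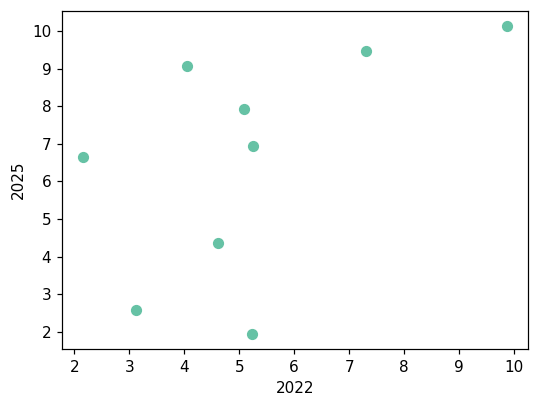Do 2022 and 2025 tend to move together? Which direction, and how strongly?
Points are positively correlated; moderate (|r| ≈ 0.5).

positive, moderate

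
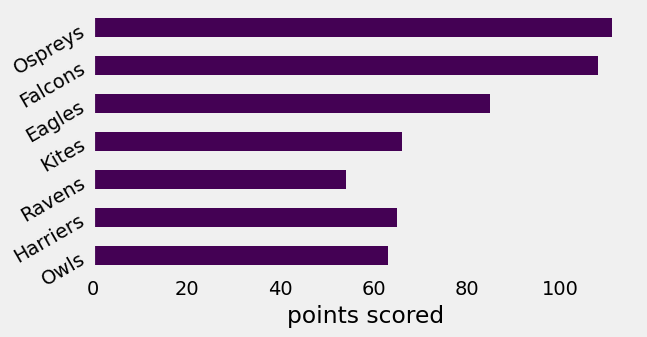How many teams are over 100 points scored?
2

Above 100: Falcons, Ospreys.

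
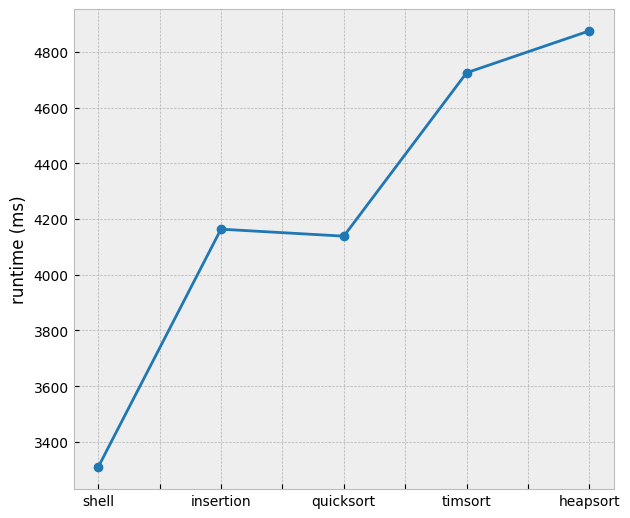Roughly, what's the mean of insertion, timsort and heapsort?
≈ 4600

(4200 + 4800 + 4800) / 3 ≈ 4600.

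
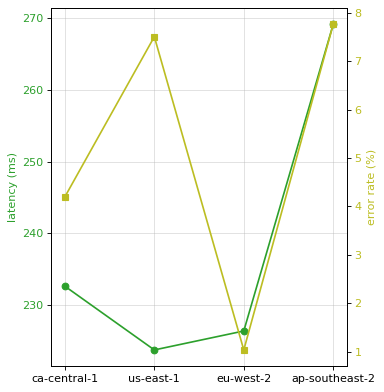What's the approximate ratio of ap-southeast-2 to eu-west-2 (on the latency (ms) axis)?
ap-southeast-2 ≈ 270, eu-west-2 ≈ 225; 270/225 ≈ 1.2.

≈ 1.2×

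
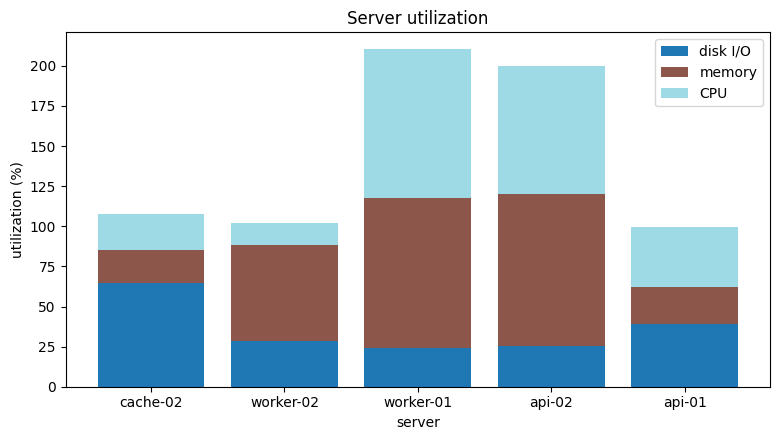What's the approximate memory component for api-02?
memory top ≈ 120, bottom ≈ 20; segment ≈ 100.

≈ 100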